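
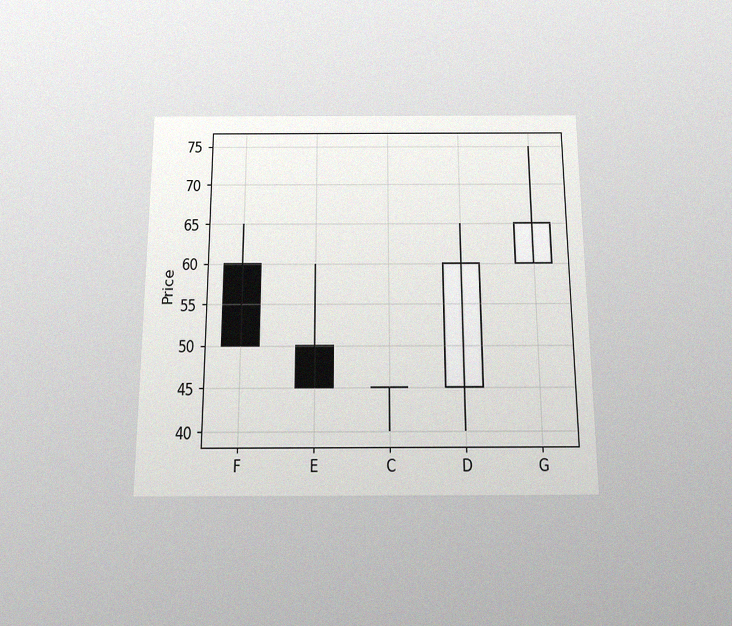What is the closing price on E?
The chart is viewed slightly from below, with some photo noise. The E candle closes at 45.

45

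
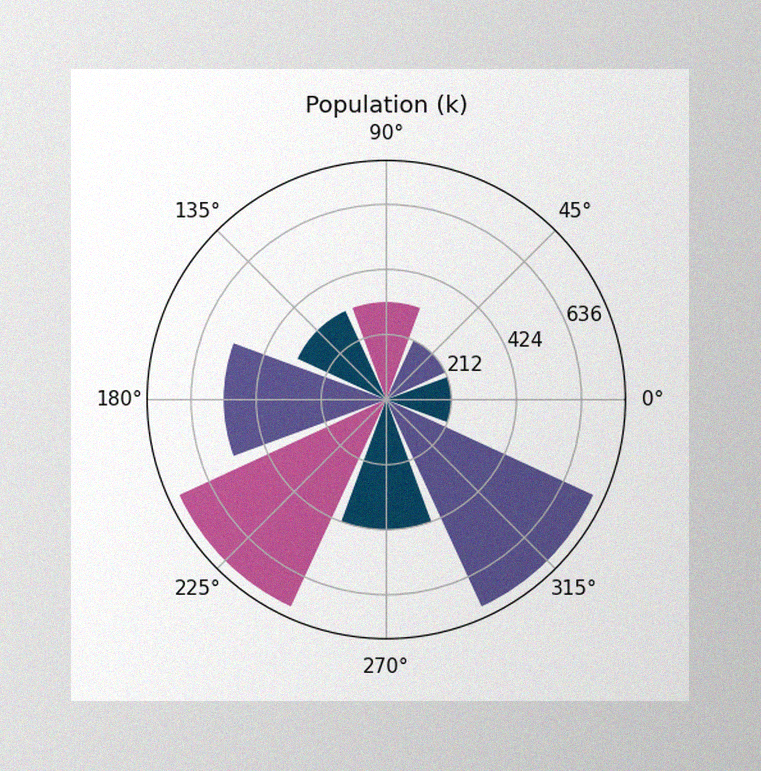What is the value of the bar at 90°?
318k

The image has some photo noise and uneven lighting. The bar at 90° reaches 318k on the radial axis.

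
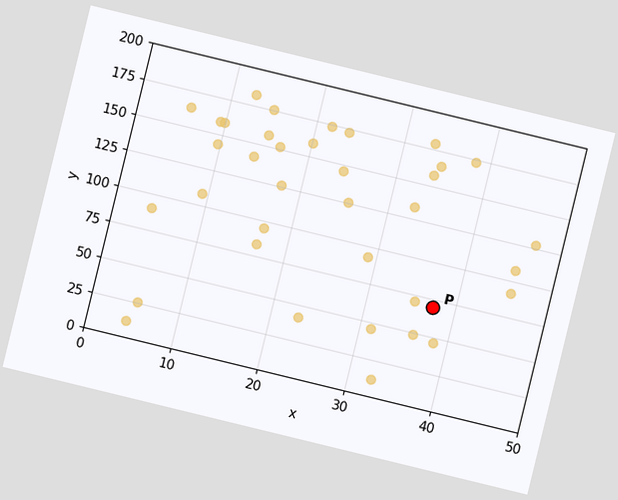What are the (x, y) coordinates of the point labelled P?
The chart is tilted about 14° clockwise. Following the gridlines from P to each axis, P sits at (37.5, 70).

(37.5, 70)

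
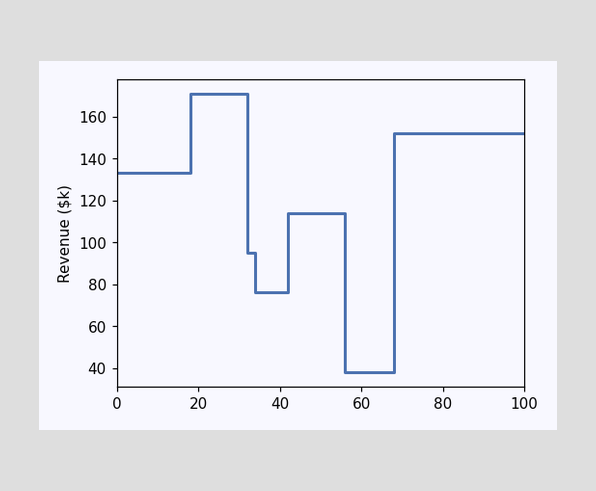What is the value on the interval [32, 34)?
On [32, 34) the step sits at $95k.

$95k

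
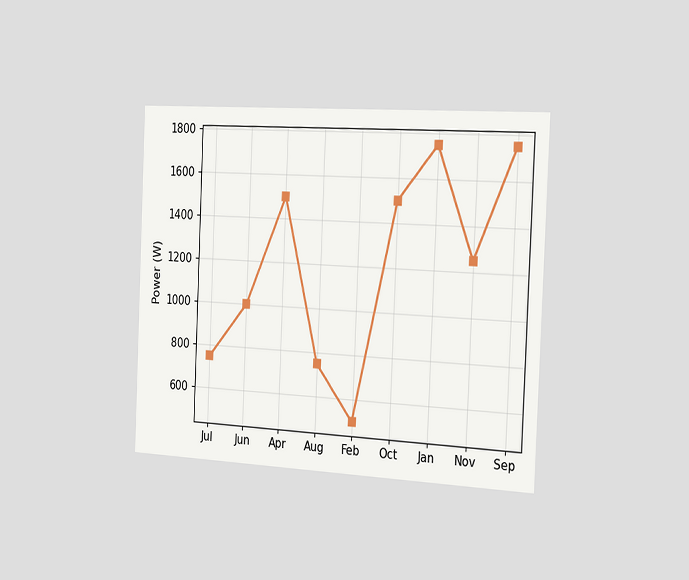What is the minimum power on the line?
500W

The chart is tilted about 3° clockwise and viewed slightly from the right. The lowest point is at Feb, and reading across to the y-axis gives 500W.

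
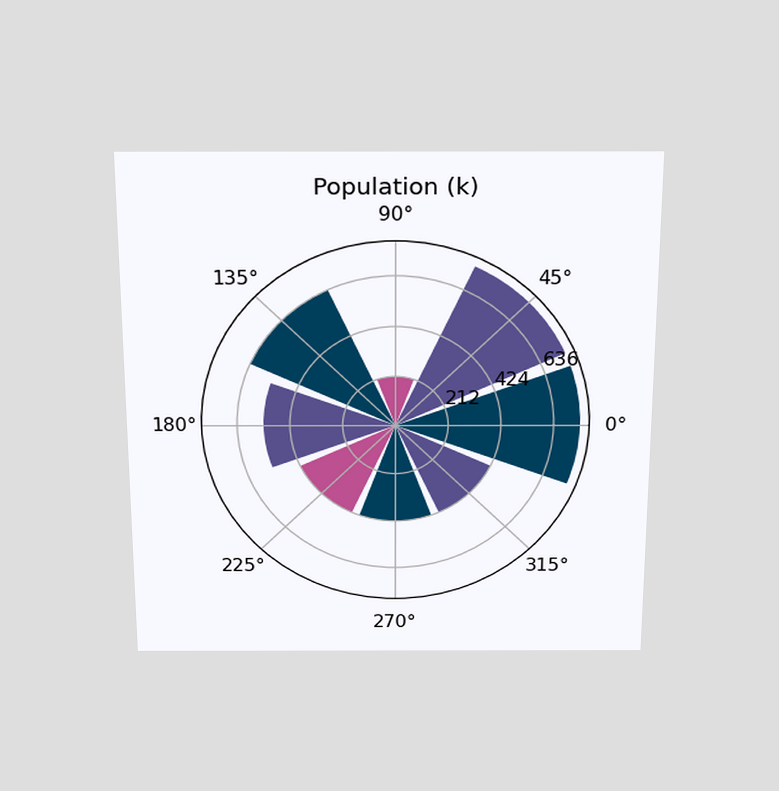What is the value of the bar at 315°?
The chart is viewed slightly from above. The bar at 315° reaches 424k on the radial axis.

424k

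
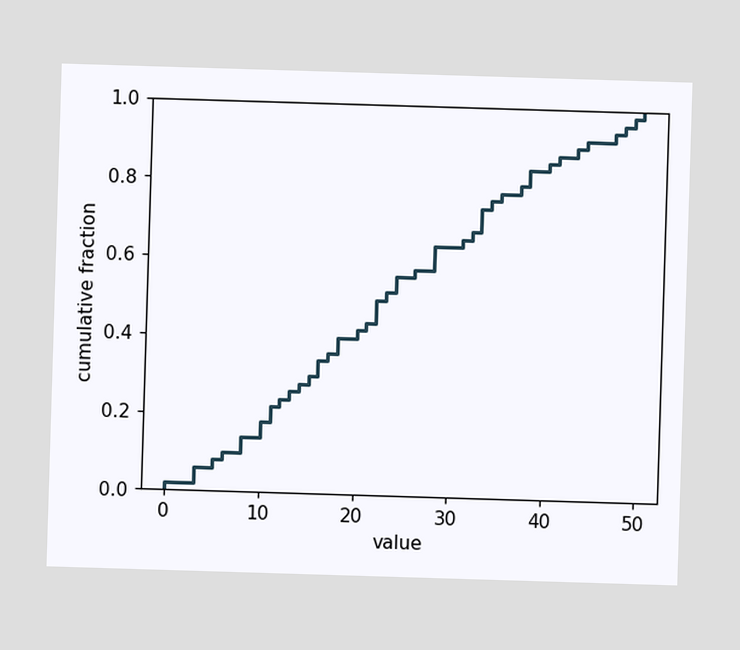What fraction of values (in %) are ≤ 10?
At x=10 the ECDF step is at 18%.

18%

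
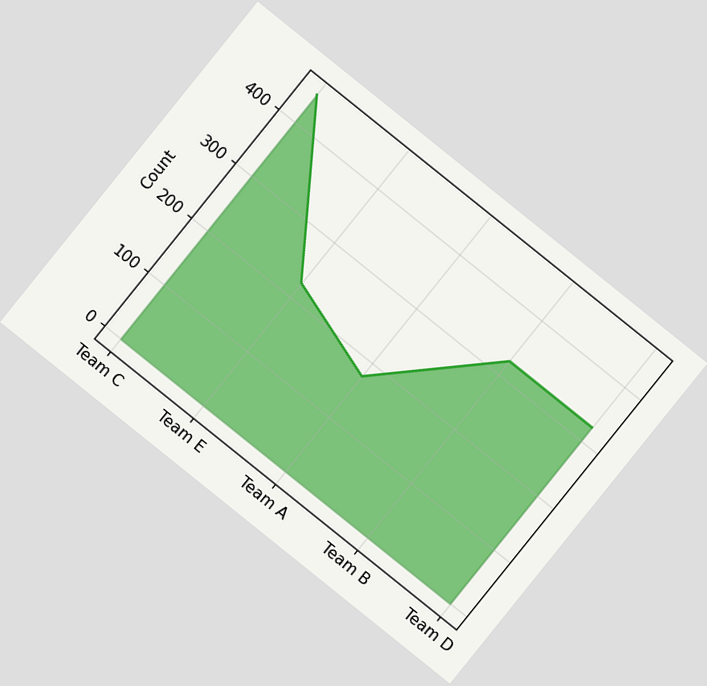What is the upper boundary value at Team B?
The chart is tilted about 39° clockwise. At Team B the upper boundary is at 325.

325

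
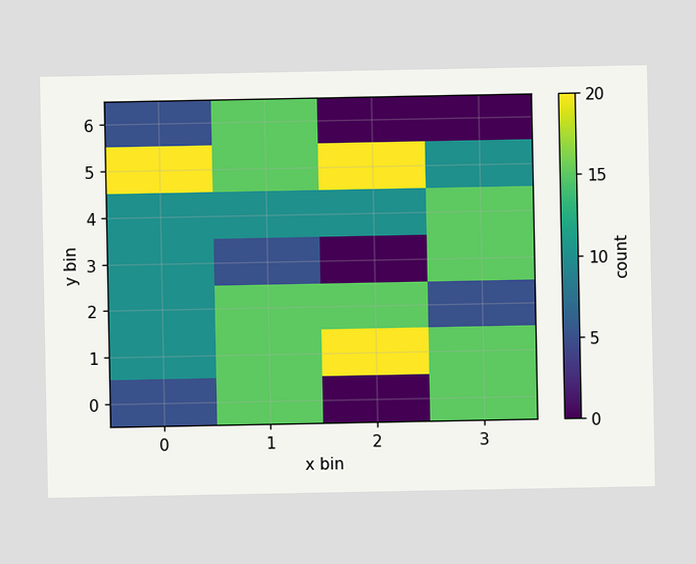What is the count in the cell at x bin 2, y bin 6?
0

Matching the cell (2, 6) against the colorbar gives 0.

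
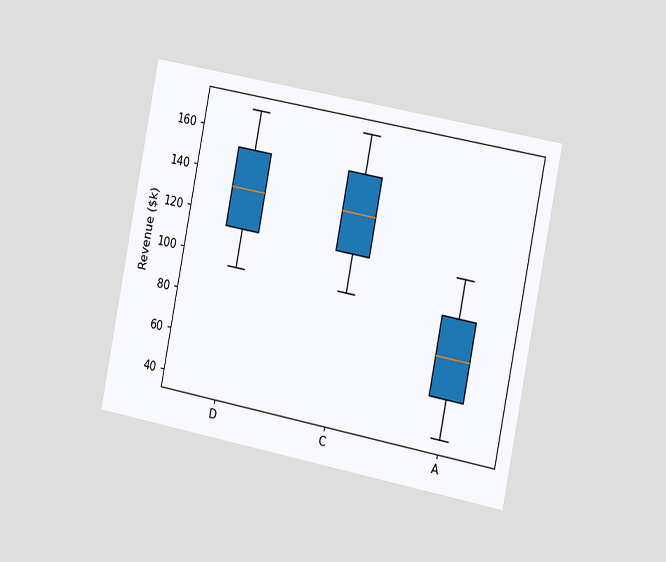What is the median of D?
$133k

The chart is tilted about 11° clockwise and viewed slightly from the right. The median line in the D box sits at $133k.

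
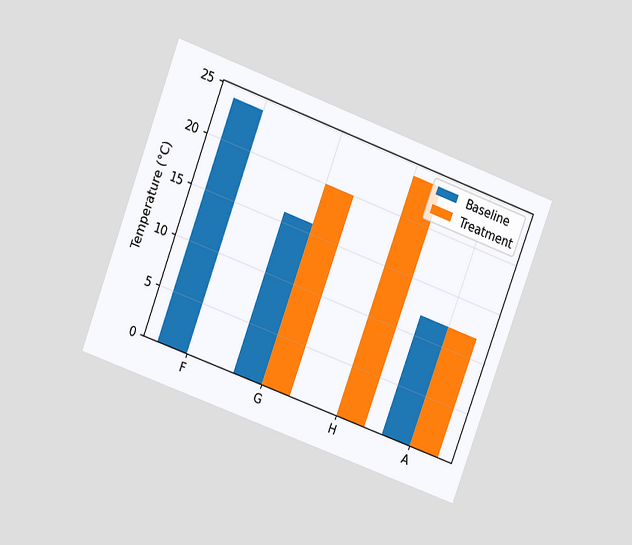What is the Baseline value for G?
16°C

The chart is tilted about 20° clockwise and viewed at a slight angle. The Baseline bar at G reaches 16°C on the y-axis.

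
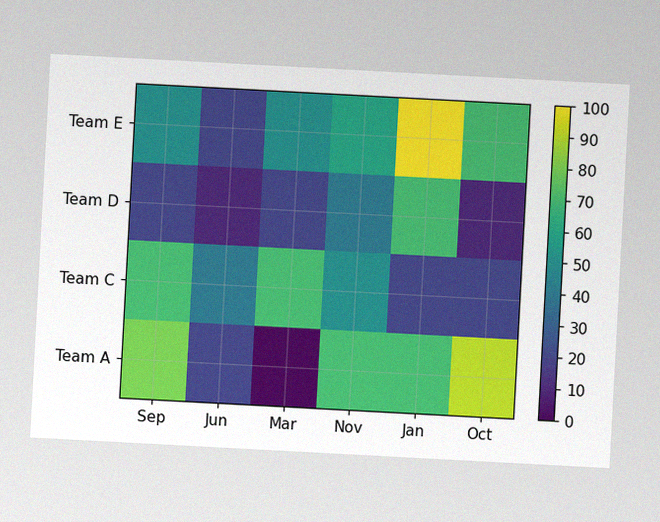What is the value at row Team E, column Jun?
20

The chart is tilted about 3° clockwise, with some photo noise. Matching cell (Team E, Jun) against the colorbar gives 20.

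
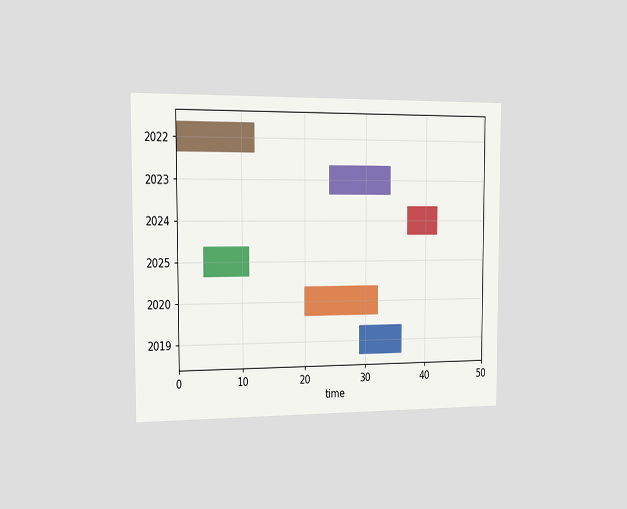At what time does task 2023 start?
24

The chart is viewed slightly from the left. The 2023 bar begins at t=24.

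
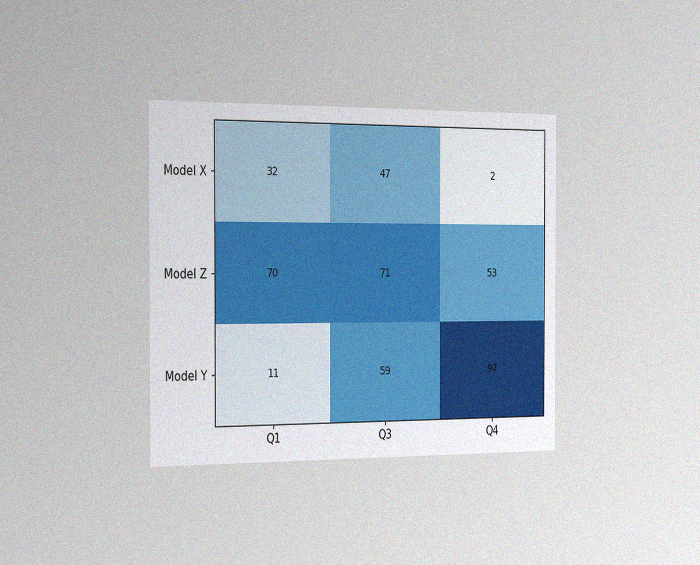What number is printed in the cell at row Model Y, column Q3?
The chart is viewed slightly from the left, with some photo noise. The (Model Y, Q3) cell reads 59.

59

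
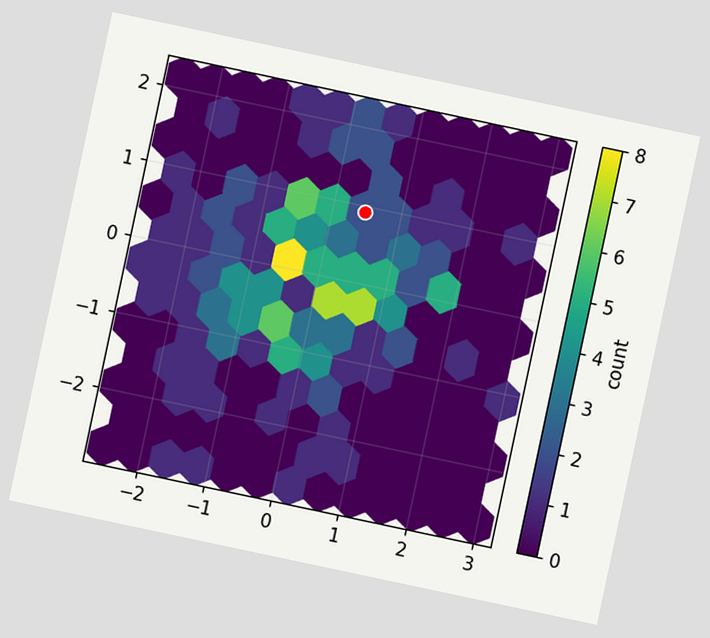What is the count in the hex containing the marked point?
2

The chart is tilted about 12° clockwise. The marked hex reads 2 on the colorbar.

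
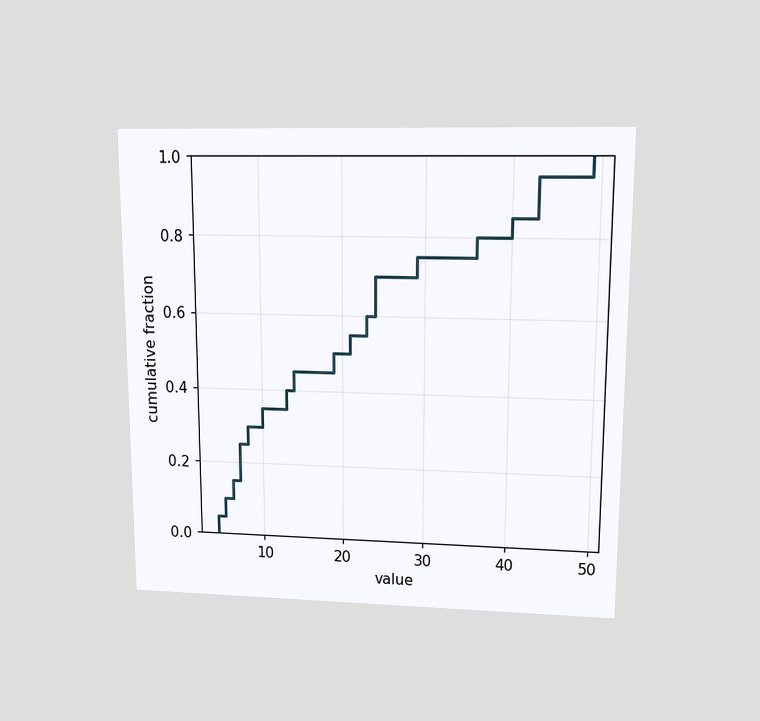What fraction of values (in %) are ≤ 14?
The chart is viewed at a slight angle. At x=14 the ECDF step is at 45%.

45%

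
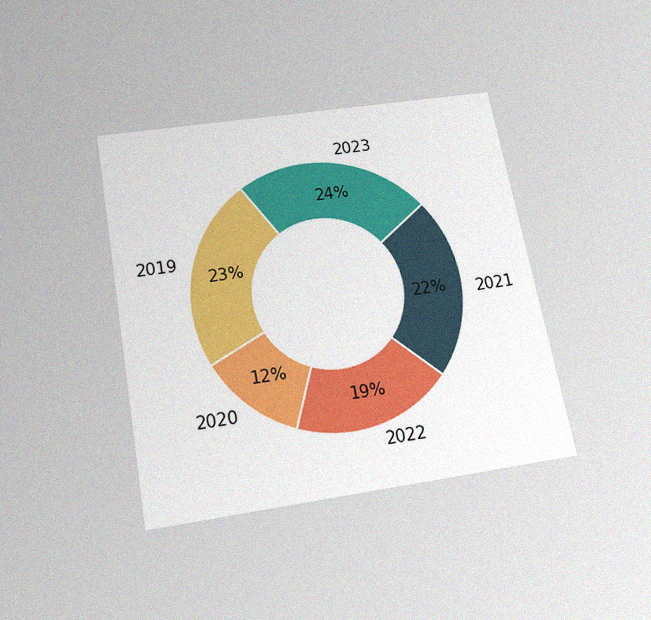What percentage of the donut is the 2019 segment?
The chart is tilted about 11° counter-clockwise and viewed slightly from below, with some photo noise. The 2019 segment takes up 23% of the ring.

23%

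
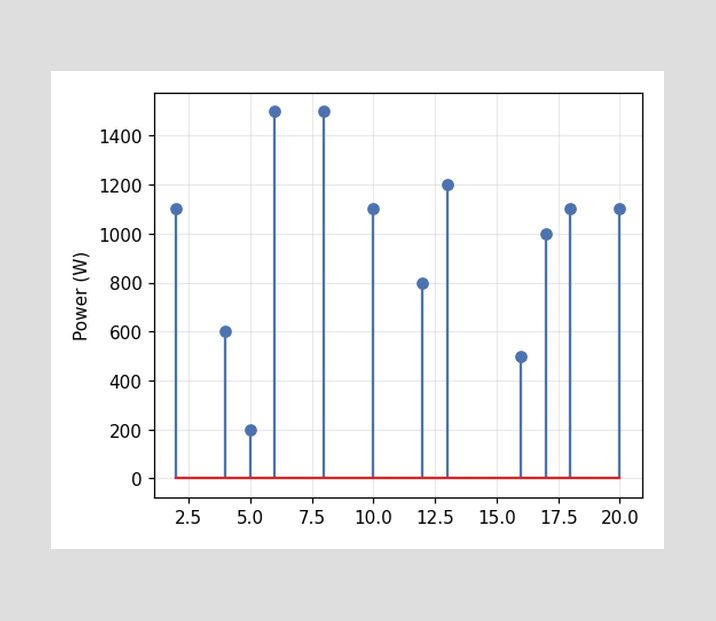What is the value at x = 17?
1000W

The stem at x=17 reaches 1000W.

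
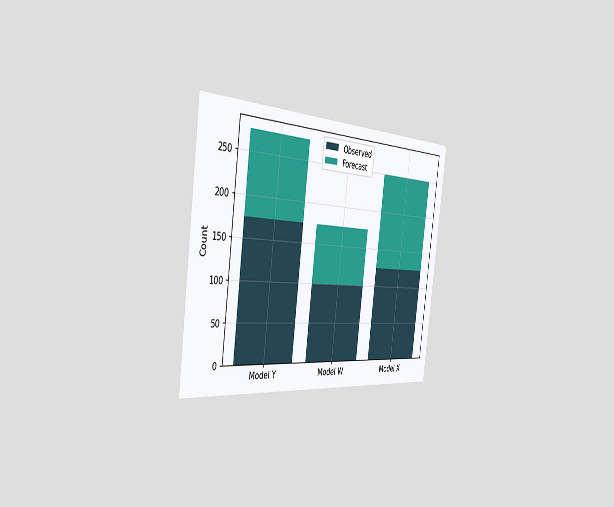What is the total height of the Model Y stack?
275

The chart is tilted about 8° clockwise and viewed slightly from the left. The Model Y stack's top reaches 275 on the y-axis.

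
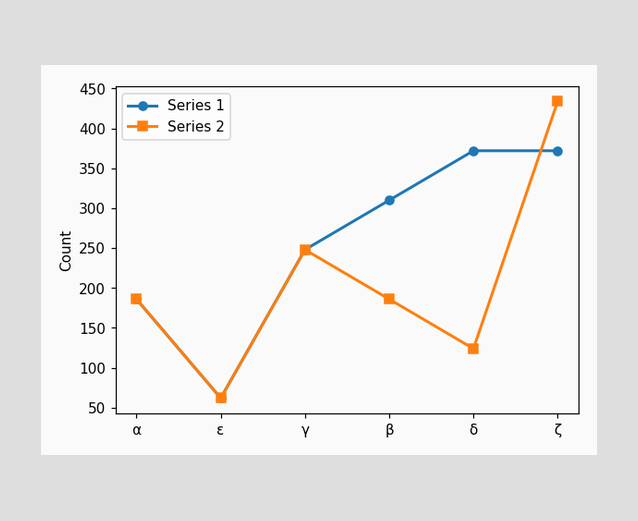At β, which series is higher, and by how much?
Series 1, by 124

At β, Series 1 sits above the other line by 124.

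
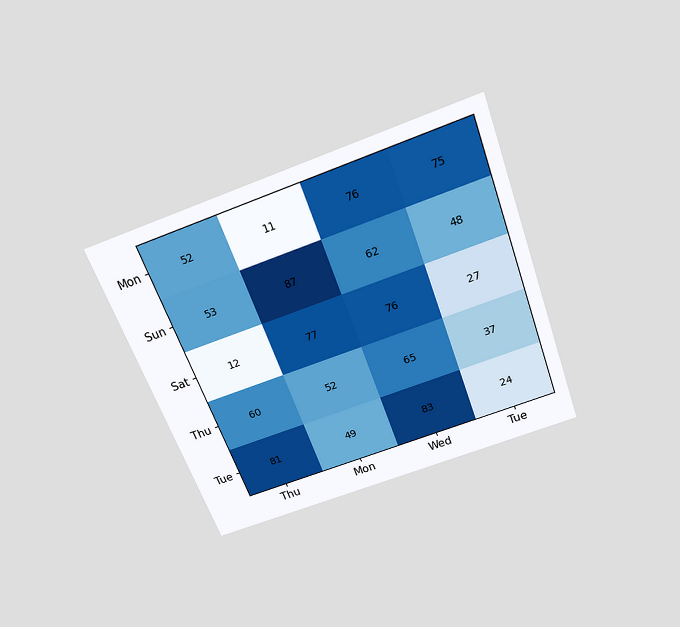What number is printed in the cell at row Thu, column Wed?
65

The chart is tilted about 20° counter-clockwise and viewed slightly from above. The (Thu, Wed) cell reads 65.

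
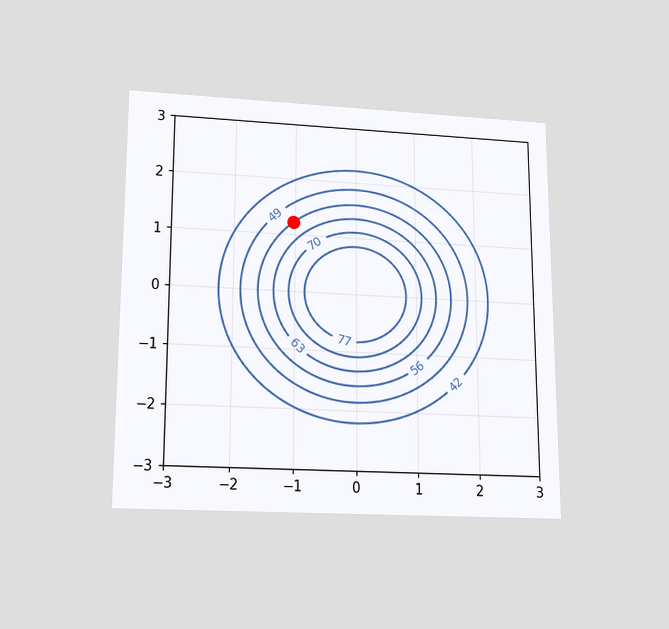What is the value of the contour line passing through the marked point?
56

The chart is viewed slightly from below. The marked point sits on the contour labelled 56.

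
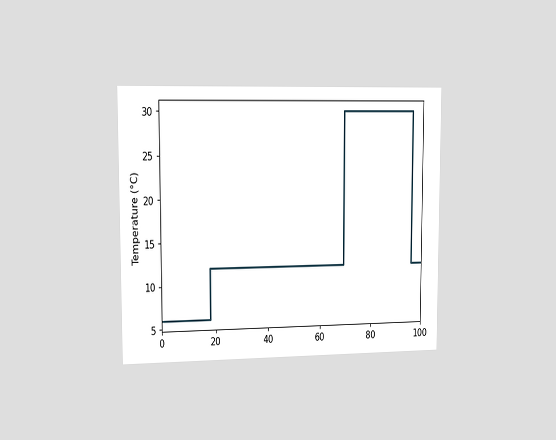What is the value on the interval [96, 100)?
The chart is viewed slightly from the left. On [96, 100) the step sits at 12°C.

12°C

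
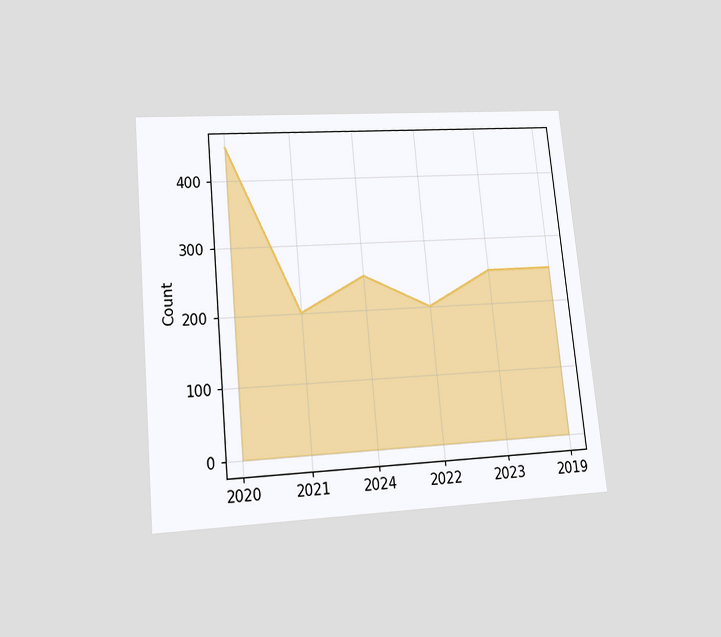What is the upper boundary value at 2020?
The chart is tilted about 6° counter-clockwise and viewed slightly from below. At 2020 the upper boundary is at 450.

450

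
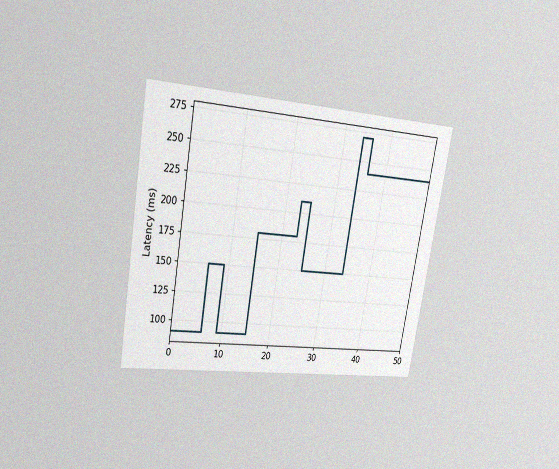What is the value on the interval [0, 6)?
90ms

The chart is tilted about 10° clockwise and viewed at a slight angle, with some photo noise. On [0, 6) the step sits at 90ms.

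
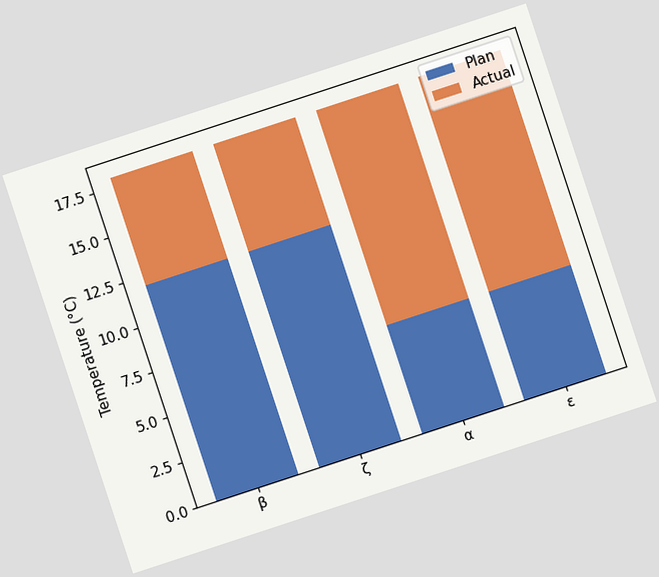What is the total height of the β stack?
The chart is tilted about 18° counter-clockwise. The β stack's top reaches 18°C on the y-axis.

18°C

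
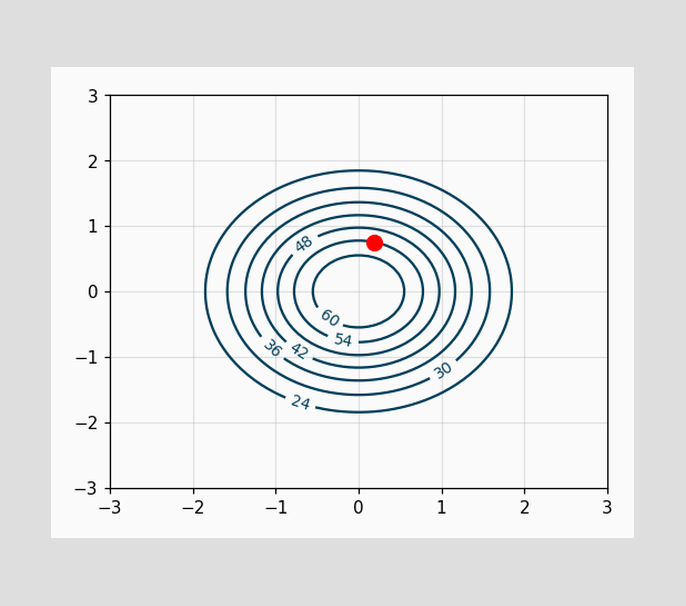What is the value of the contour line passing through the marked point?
54

The marked point sits on the contour labelled 54.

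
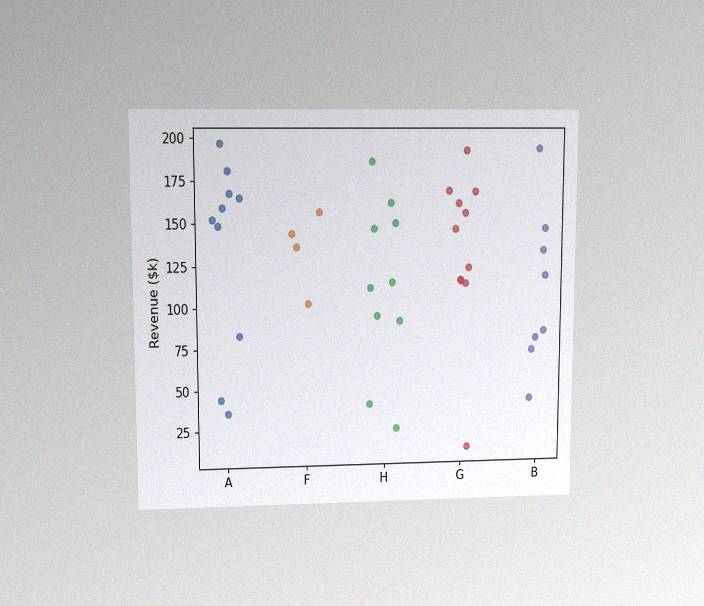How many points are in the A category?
10

The chart is viewed at a slight angle, with some photo noise. Counting the markers in the A column gives 10.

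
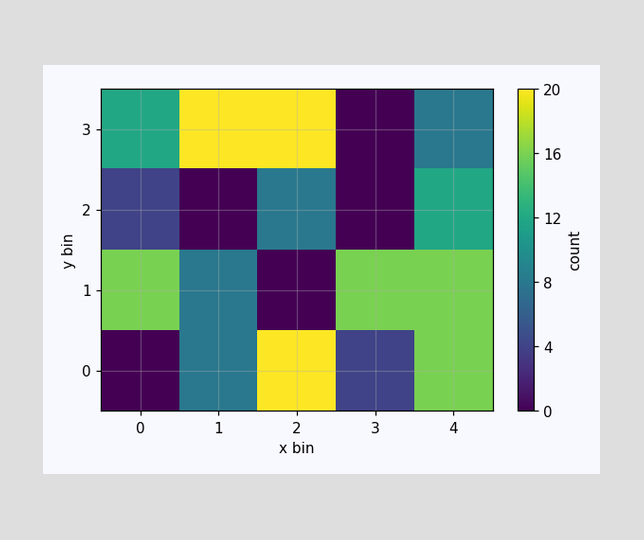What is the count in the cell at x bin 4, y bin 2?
Matching the cell (4, 2) against the colorbar gives 12.

12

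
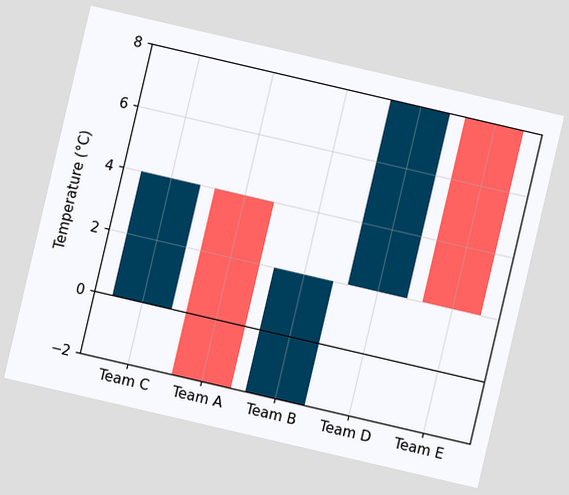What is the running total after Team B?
The chart is tilted about 13° clockwise. After Team B the running total reaches 2°C.

2°C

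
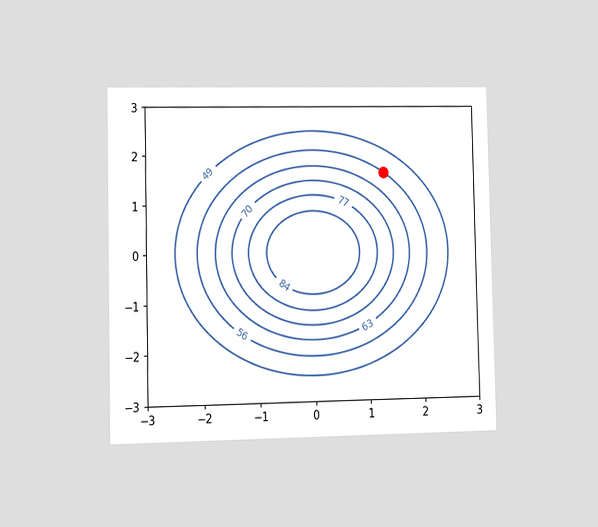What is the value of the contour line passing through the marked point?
56

The chart is viewed at a slight angle. The marked point sits on the contour labelled 56.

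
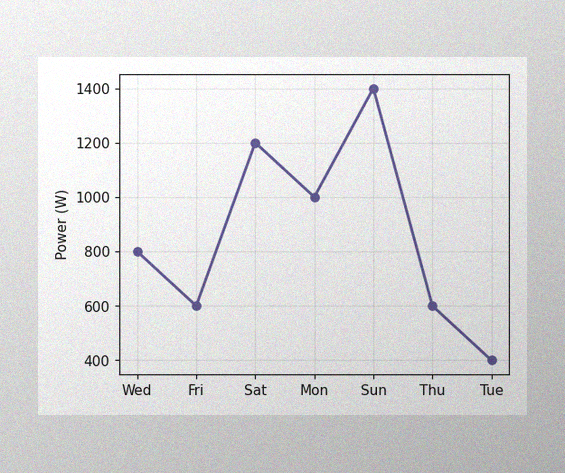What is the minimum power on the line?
400W

The image has some photo noise and uneven lighting. The lowest point is at Tue, and reading across to the y-axis gives 400W.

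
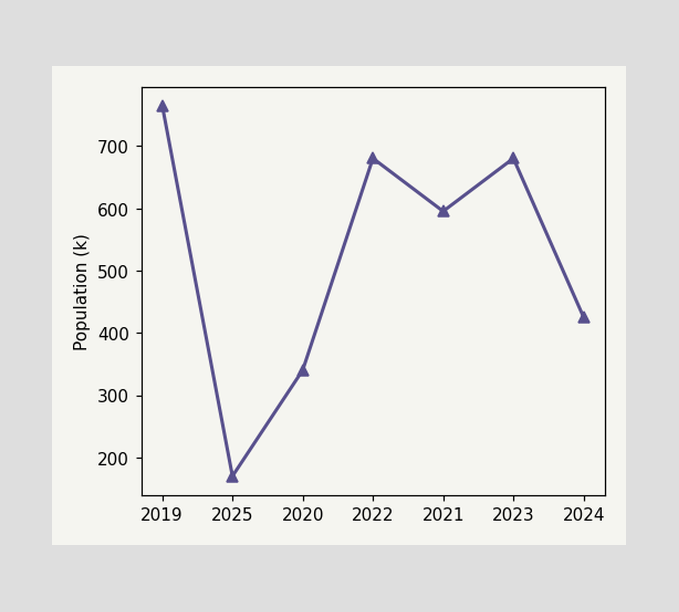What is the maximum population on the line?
765k

The highest point is at 2019, and reading across to the y-axis gives 765k.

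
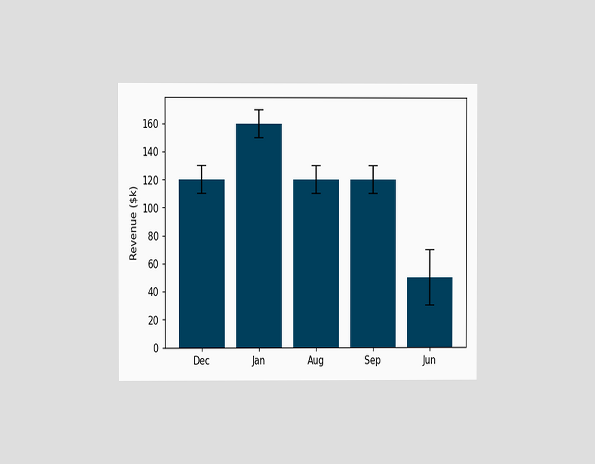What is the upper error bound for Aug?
$130k

The chart is viewed at a slight angle. The Aug bar's upper whisker reaches $130k.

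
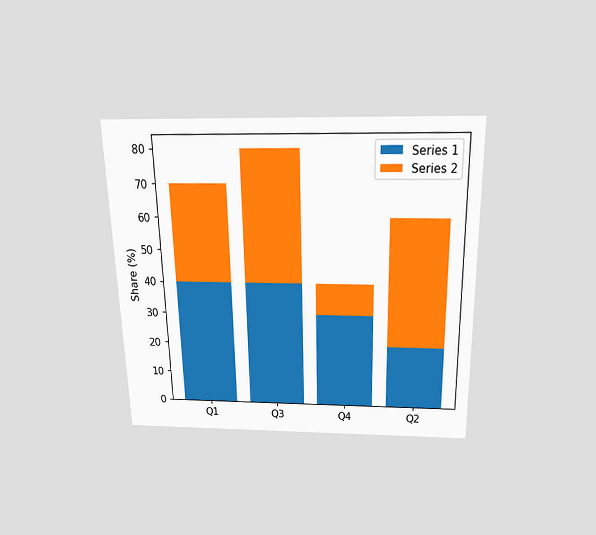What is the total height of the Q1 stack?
70%

The chart is viewed slightly from above. The Q1 stack's top reaches 70% on the y-axis.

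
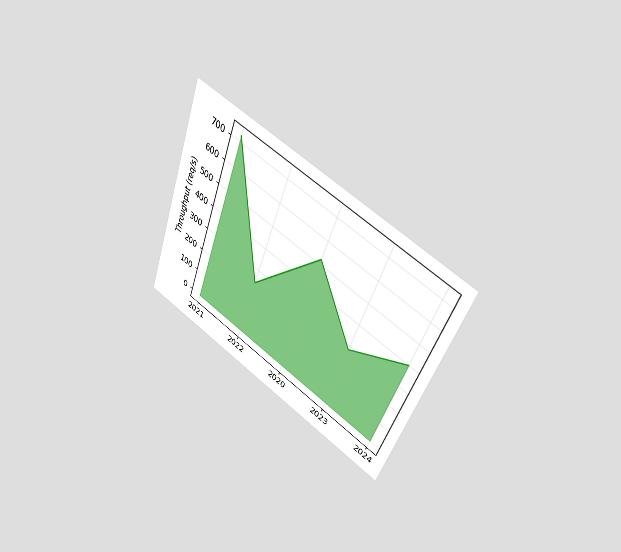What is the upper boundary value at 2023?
The chart is tilted about 20° clockwise and viewed at a slight angle. At 2023 the upper boundary is at 280req/s.

280req/s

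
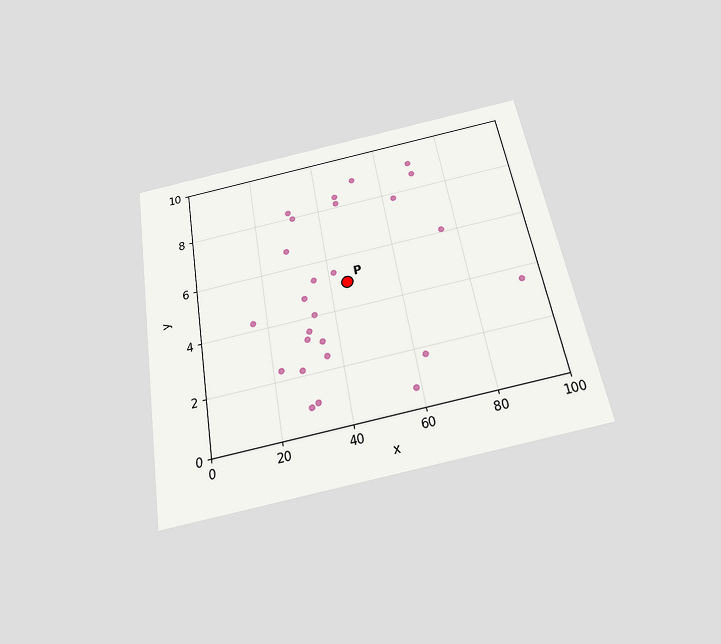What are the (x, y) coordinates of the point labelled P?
(45, 5)

The chart is tilted about 10° counter-clockwise and viewed slightly from below. Following the gridlines from P to each axis, P sits at (45, 5).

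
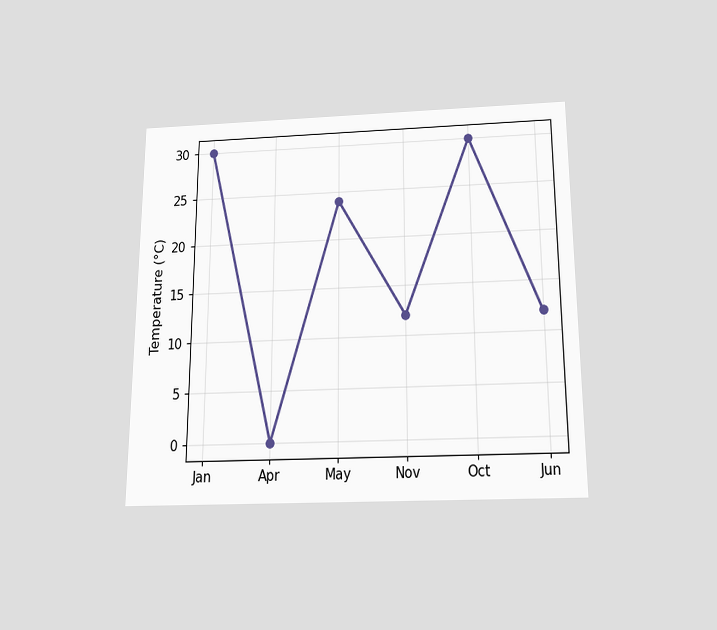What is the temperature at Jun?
12°C

The chart is viewed slightly from below. At Jun, the line is at 12°C.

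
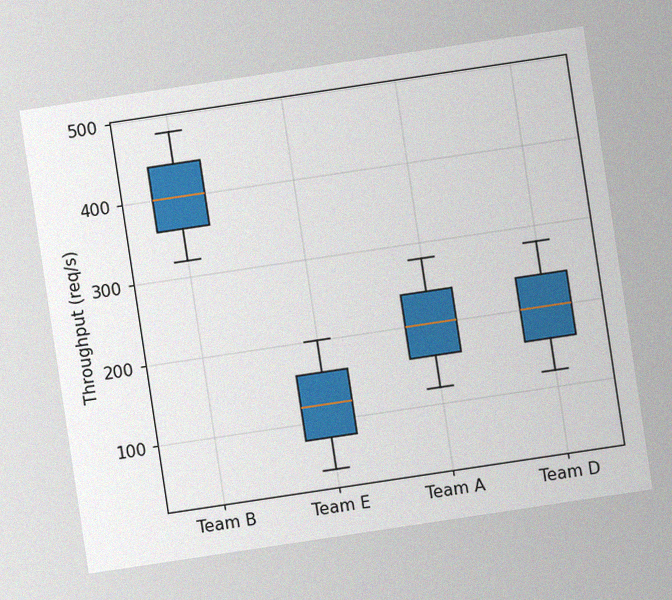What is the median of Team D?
The chart is tilted about 9° counter-clockwise, with some photo noise. The median line in the Team D box sits at 200req/s.

200req/s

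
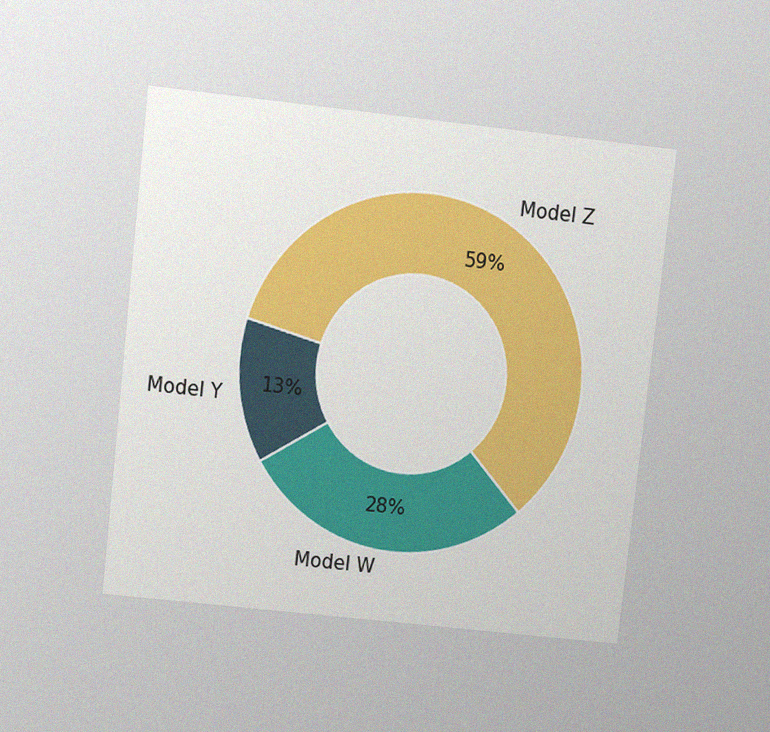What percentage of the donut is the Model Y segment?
13%

The chart is tilted about 6° clockwise and viewed at a slight angle, with some photo noise. The Model Y segment takes up 13% of the ring.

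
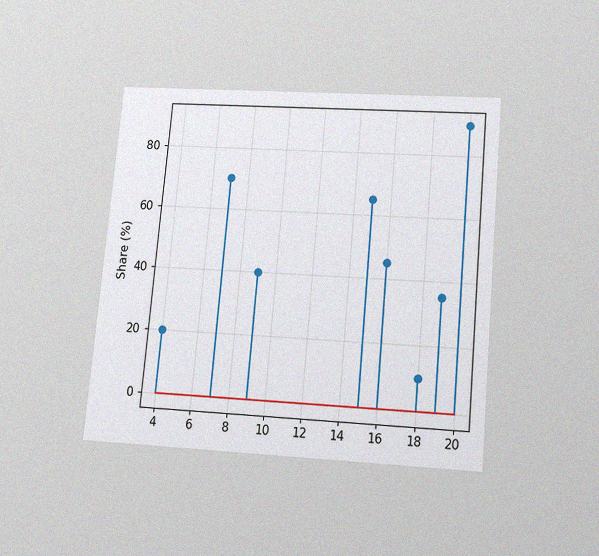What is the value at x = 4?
20%

The chart is tilted about 5° clockwise and viewed slightly from below, with some photo noise. The stem at x=4 reaches 20%.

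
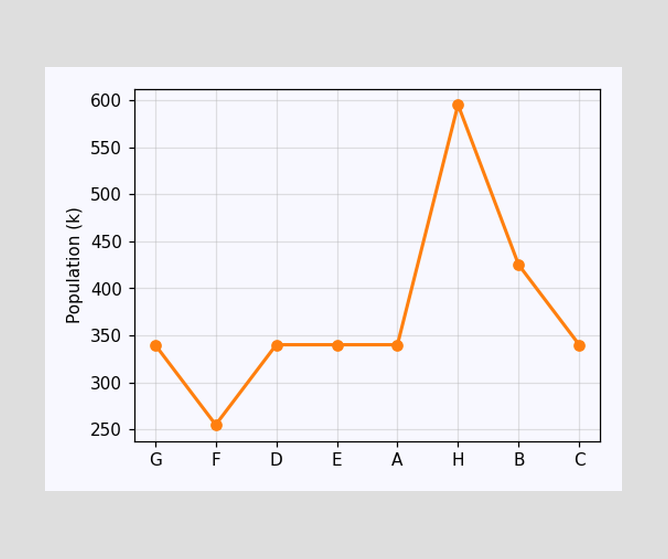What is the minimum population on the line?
The lowest point is at F, and reading across to the y-axis gives 255k.

255k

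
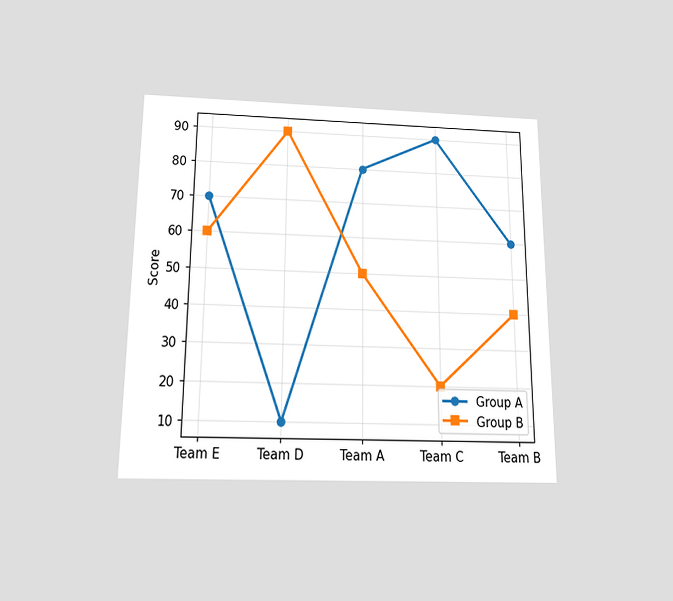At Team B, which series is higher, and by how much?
Group A, by 20

The chart is viewed slightly from below. At Team B, Group A sits above the other line by 20.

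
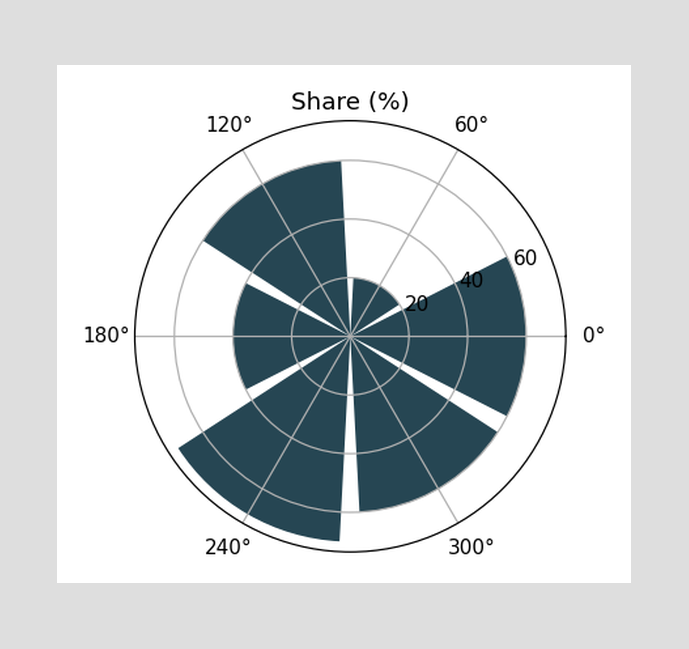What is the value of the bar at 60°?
20%

The bar at 60° reaches 20% on the radial axis.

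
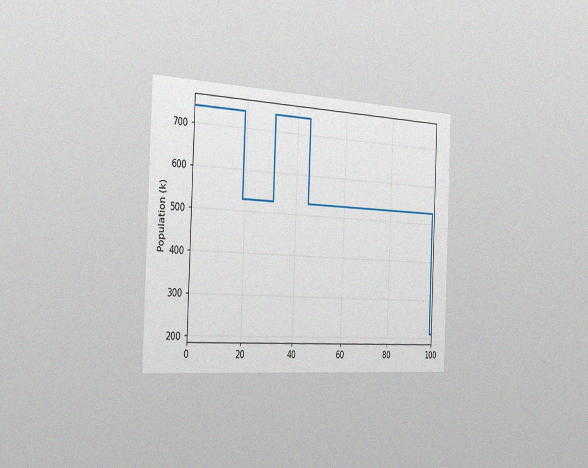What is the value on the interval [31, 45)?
742k

The chart is tilted about 2° clockwise and viewed slightly from the left, with some photo noise. On [31, 45) the step sits at 742k.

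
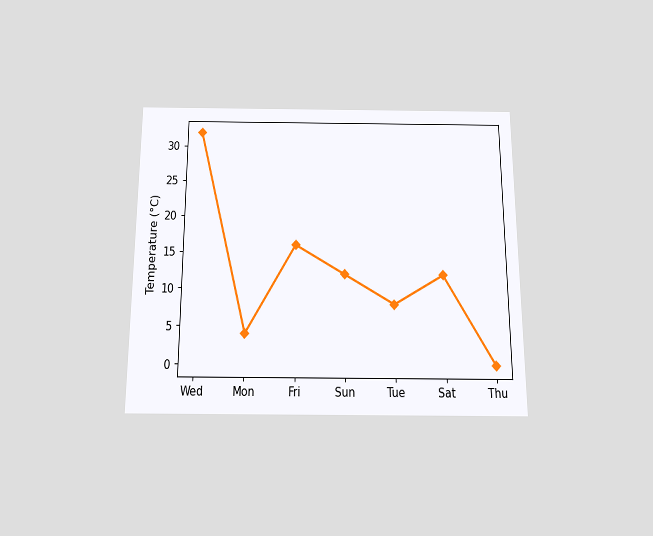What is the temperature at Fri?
16°C

The chart is viewed slightly from below. At Fri, the line is at 16°C.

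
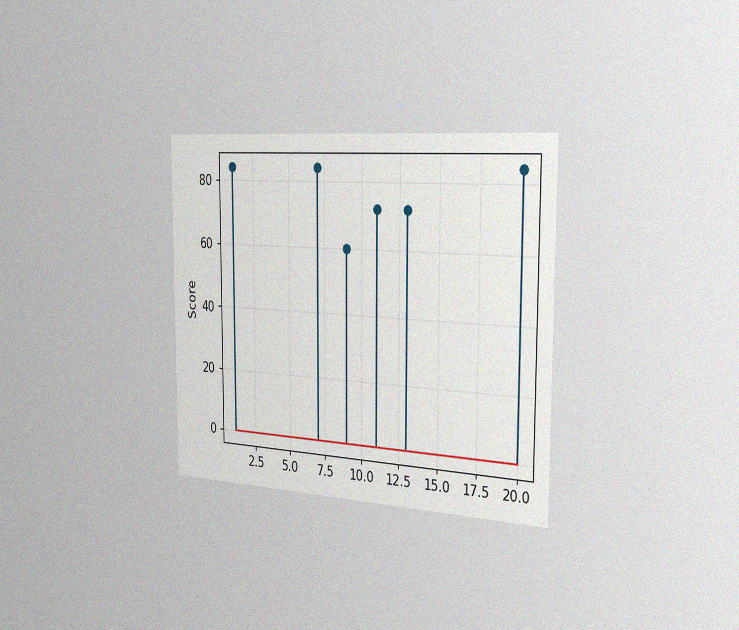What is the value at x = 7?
84

The chart is viewed slightly from the right, with some photo noise. The stem at x=7 reaches 84.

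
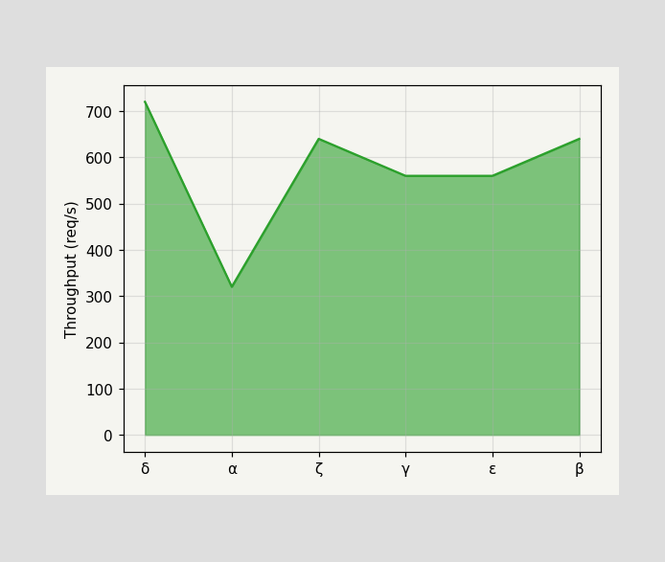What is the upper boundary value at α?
At α the upper boundary is at 320req/s.

320req/s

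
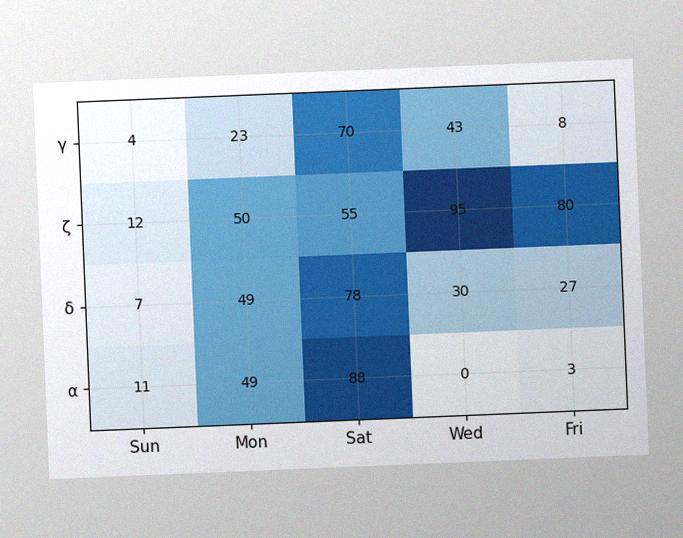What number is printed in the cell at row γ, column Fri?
The chart is tilted about 2° counter-clockwise, with some photo noise. The (γ, Fri) cell reads 8.

8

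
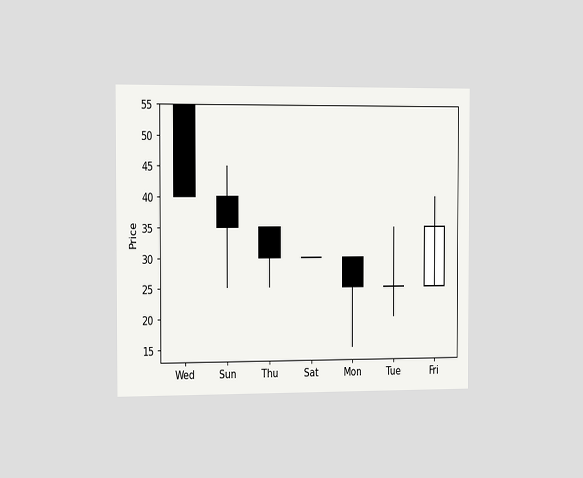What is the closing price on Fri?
35

The chart is viewed slightly from the left. The Fri candle closes at 35.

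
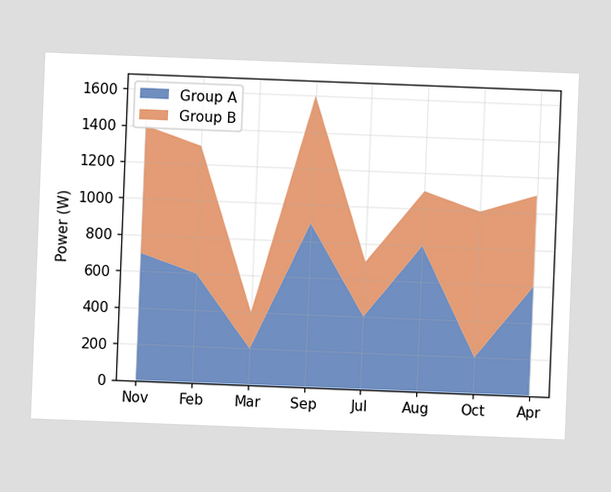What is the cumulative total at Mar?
400W

The chart is tilted about 2° clockwise. The stacked total at Mar reaches 400W.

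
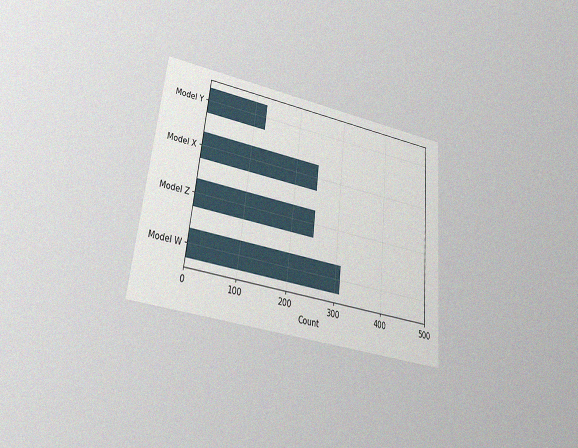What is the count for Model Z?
248

The chart is tilted about 6° clockwise and viewed at a slight angle, with some photo noise. Reading along the chart's x-axis, the Model Z bar reaches 248.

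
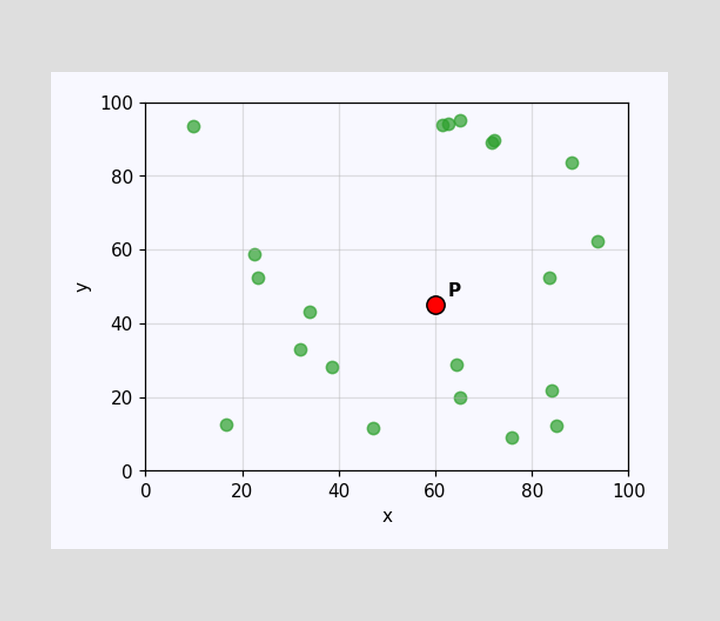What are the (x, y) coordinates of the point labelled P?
Following the gridlines from P to each axis, P sits at (60, 45).

(60, 45)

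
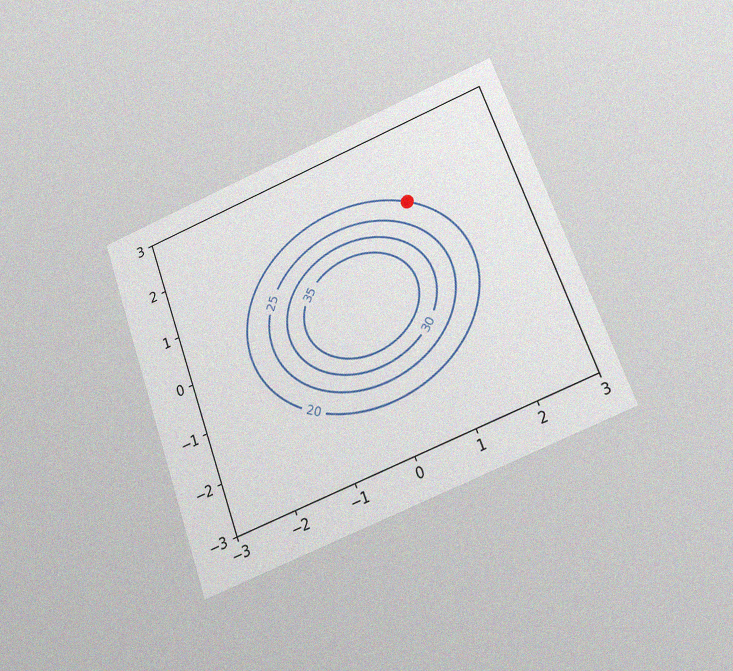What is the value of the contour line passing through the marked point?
20

The chart is tilted about 20° counter-clockwise and viewed slightly from below, with some photo noise. The marked point sits on the contour labelled 20.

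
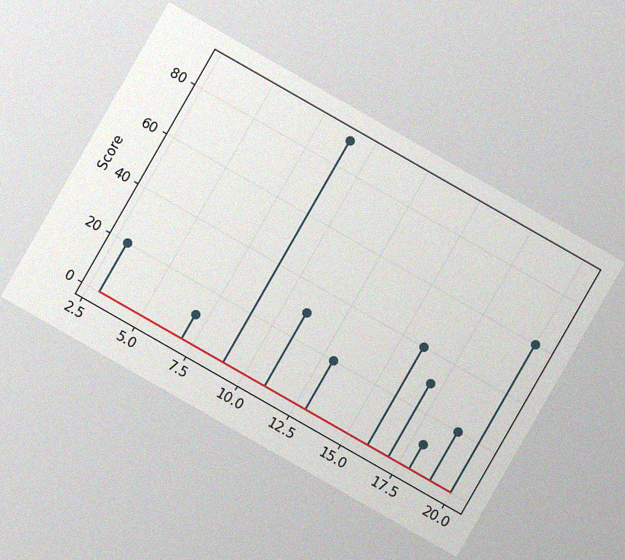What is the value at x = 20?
The chart is tilted about 30° clockwise, with some photo noise. The stem at x=20 reaches 60.

60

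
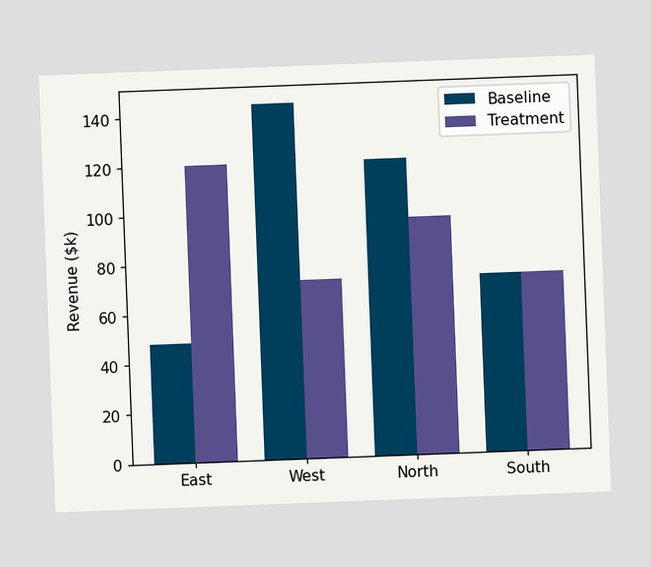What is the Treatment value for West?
$72k

The chart is tilted about 2° counter-clockwise. The Treatment bar at West reaches $72k on the y-axis.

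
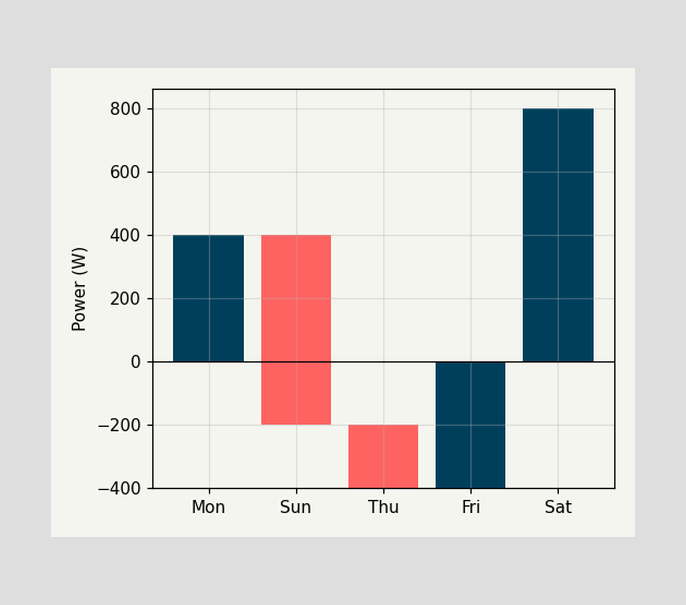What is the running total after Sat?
800W

After Sat the running total reaches 800W.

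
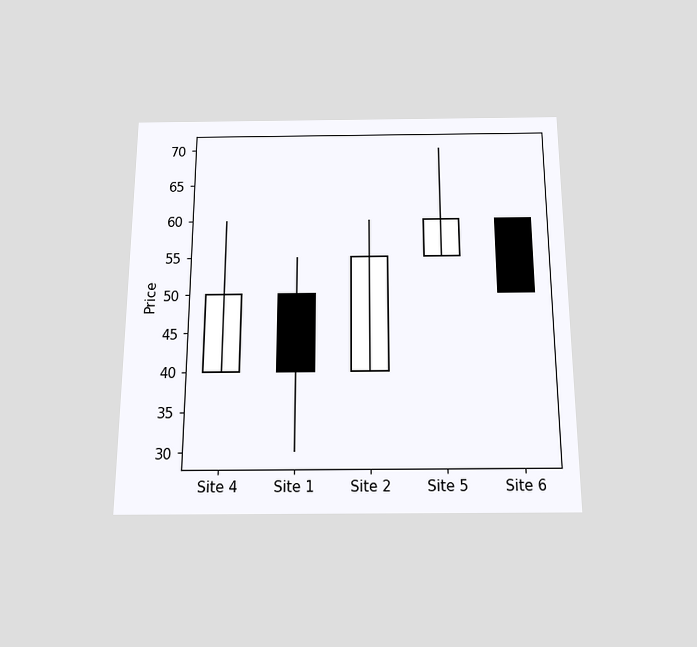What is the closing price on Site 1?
40

The chart is viewed slightly from below. The Site 1 candle closes at 40.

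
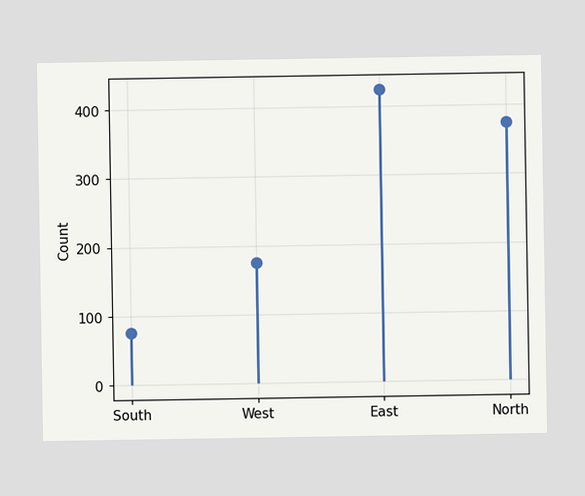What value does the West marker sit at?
The West marker sits at 175.

175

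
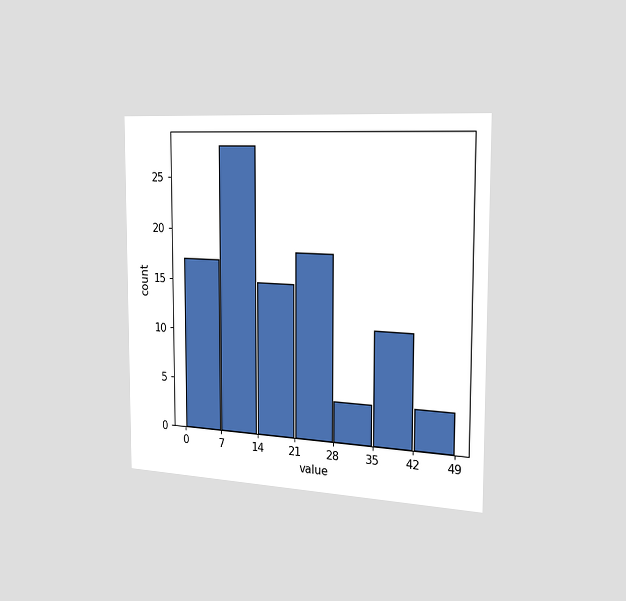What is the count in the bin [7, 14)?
The chart is viewed slightly from the right. The [7, 14) bin has height 28.

28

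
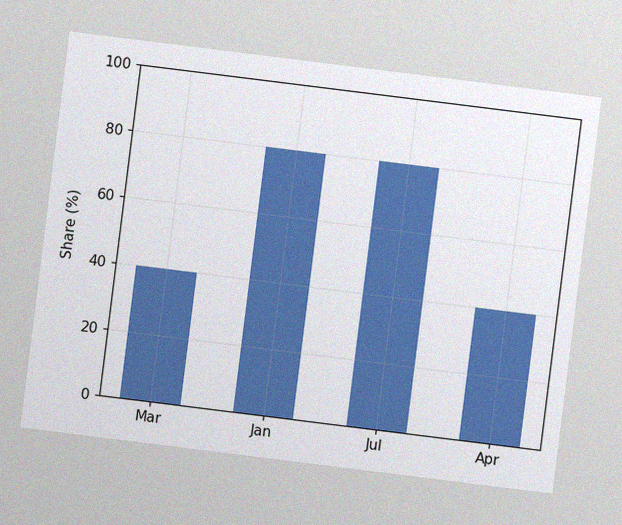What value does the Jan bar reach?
The chart is tilted about 7° clockwise, with some photo noise. Reading along the chart's y-axis, the Jan bar reaches 80%.

80%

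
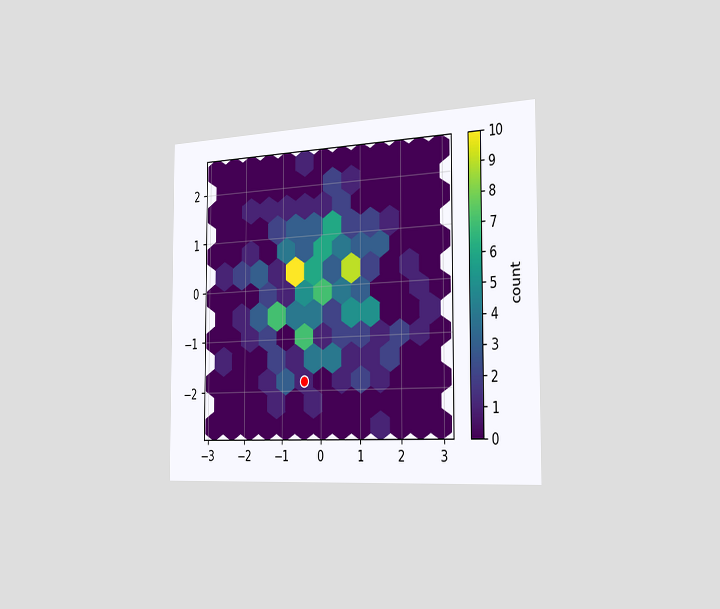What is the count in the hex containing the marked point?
1

The chart is viewed slightly from the right. The marked hex reads 1 on the colorbar.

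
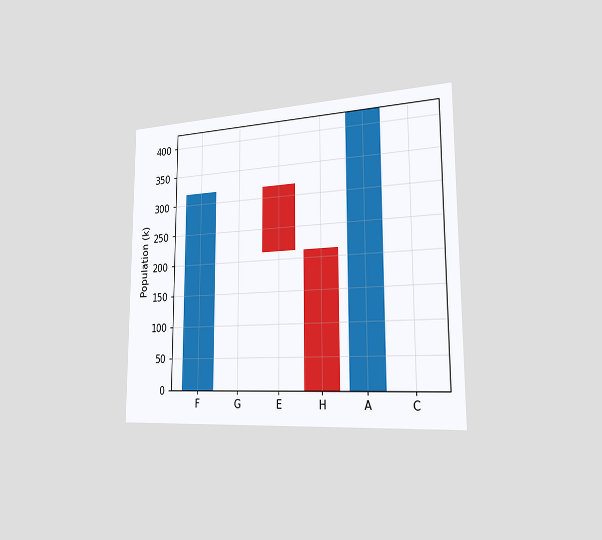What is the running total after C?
The chart is viewed slightly from the right. After C the running total reaches 424k.

424k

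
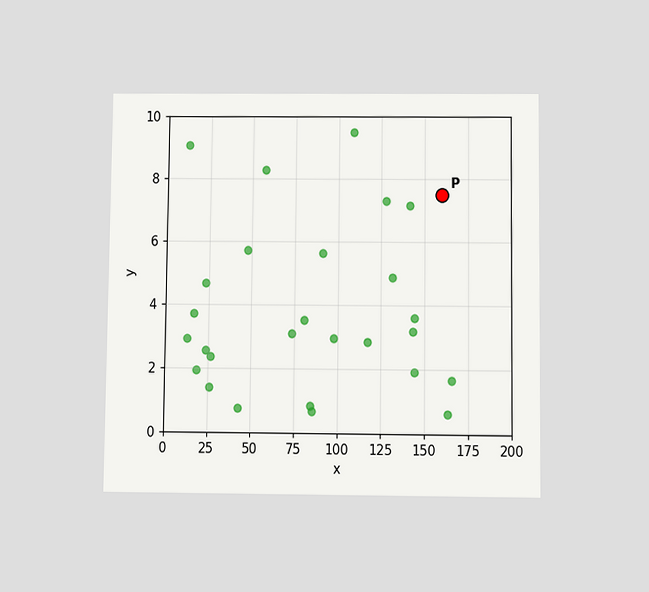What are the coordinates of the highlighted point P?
(160, 7.5)

The chart is viewed slightly from below. Following the gridlines from P to each axis, P sits at (160, 7.5).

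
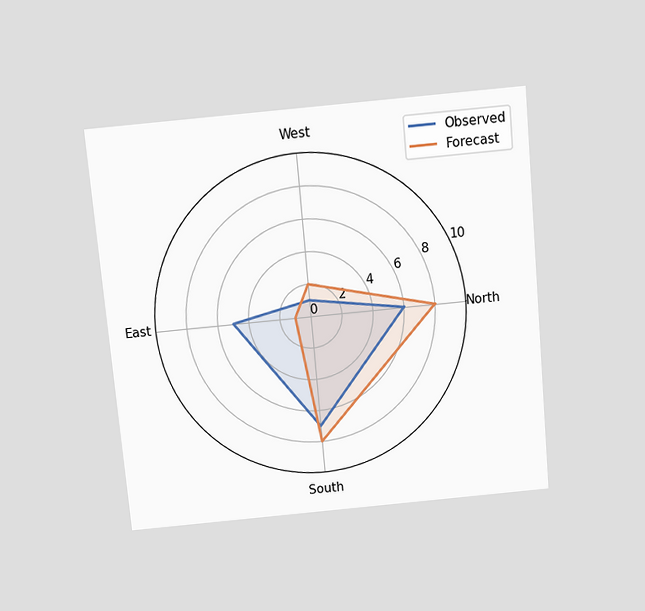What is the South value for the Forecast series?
8

The chart is tilted about 5° counter-clockwise and viewed slightly from above. On the South axis, Forecast reaches 8.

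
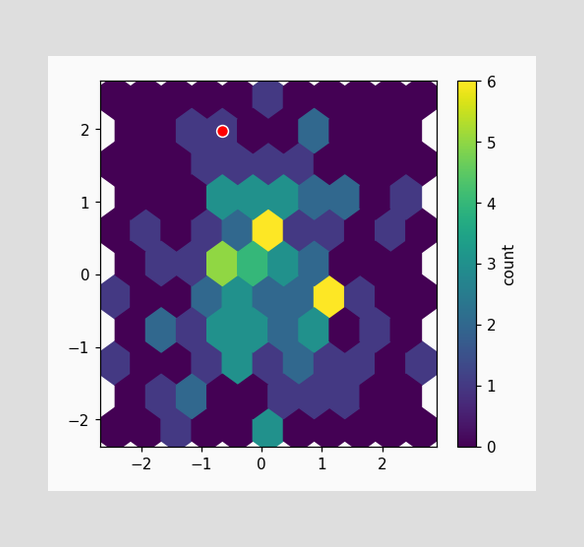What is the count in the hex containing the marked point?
1

The marked hex reads 1 on the colorbar.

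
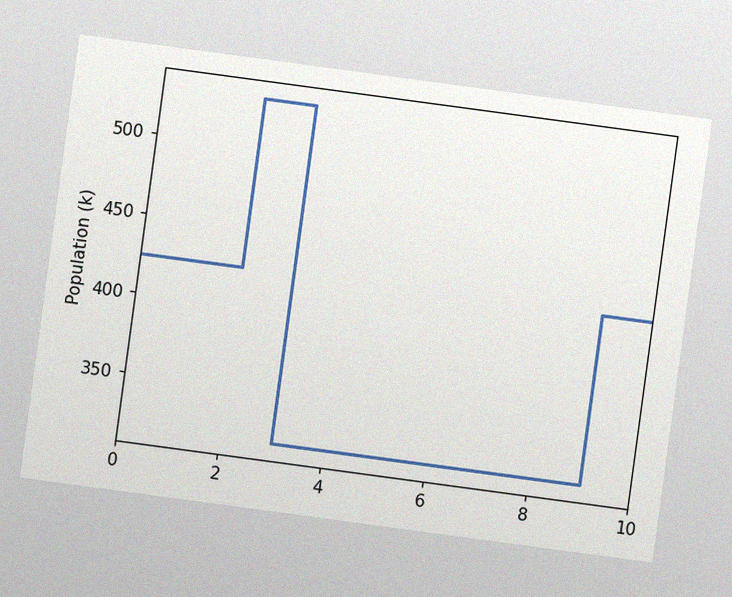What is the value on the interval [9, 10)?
The chart is tilted about 8° clockwise, with some photo noise. On [9, 10) the step sits at 424k.

424k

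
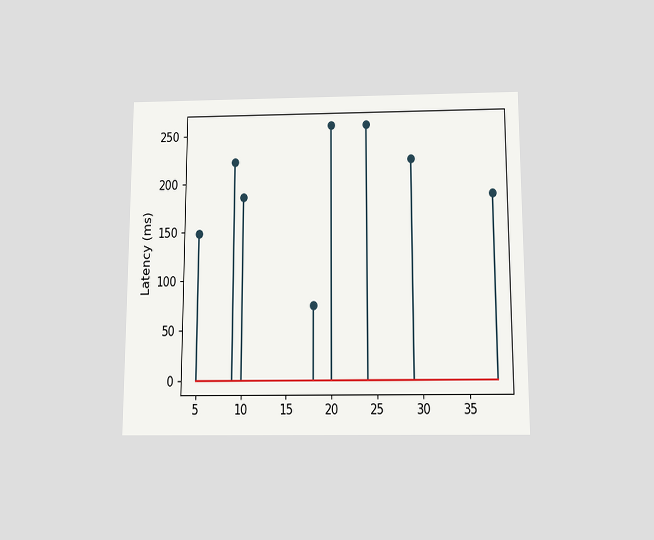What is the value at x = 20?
The chart is viewed slightly from below. The stem at x=20 reaches 259ms.

259ms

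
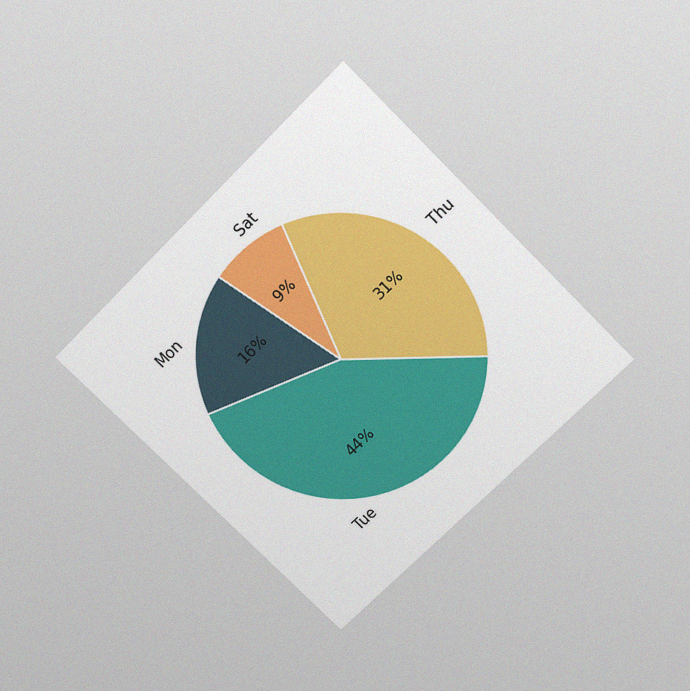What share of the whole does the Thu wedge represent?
The chart is tilted about 45° counter-clockwise and viewed slightly from above, with some photo noise. The Thu slice takes up 31% of the pie.

31%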